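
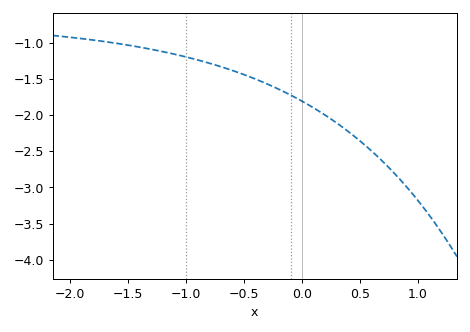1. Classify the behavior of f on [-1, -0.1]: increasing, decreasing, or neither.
decreasing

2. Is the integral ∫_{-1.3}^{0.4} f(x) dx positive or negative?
negative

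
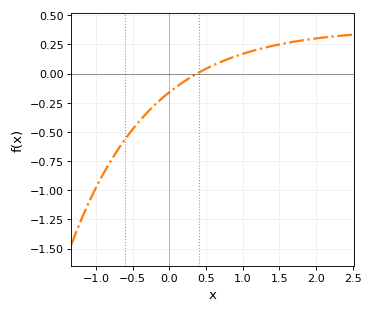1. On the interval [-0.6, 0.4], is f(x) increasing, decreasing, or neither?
increasing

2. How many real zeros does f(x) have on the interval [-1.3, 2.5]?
1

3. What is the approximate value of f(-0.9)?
-0.858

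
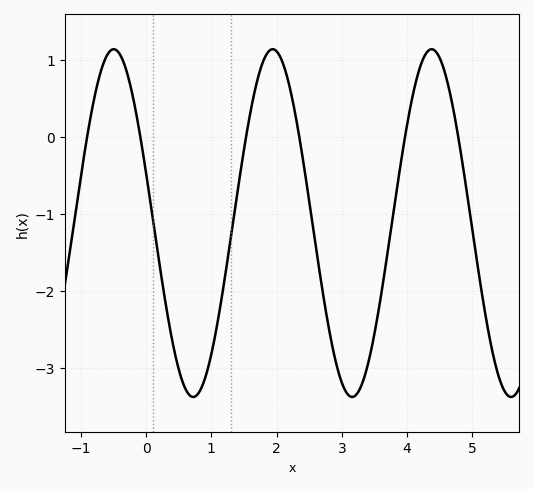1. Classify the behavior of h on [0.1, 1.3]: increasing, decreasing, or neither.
neither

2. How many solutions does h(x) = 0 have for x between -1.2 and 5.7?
6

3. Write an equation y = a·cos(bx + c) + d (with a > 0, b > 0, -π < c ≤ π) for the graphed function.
y = 2.26cos(2.6x + 1.3) - 1.12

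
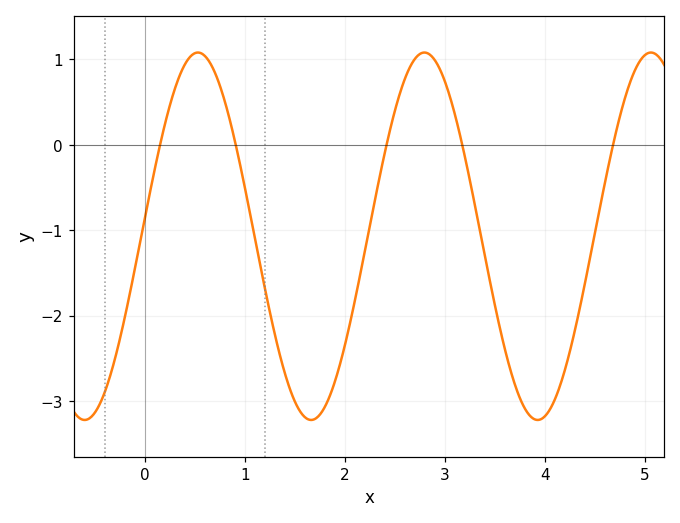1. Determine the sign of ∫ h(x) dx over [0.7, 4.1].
negative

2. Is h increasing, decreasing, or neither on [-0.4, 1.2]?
neither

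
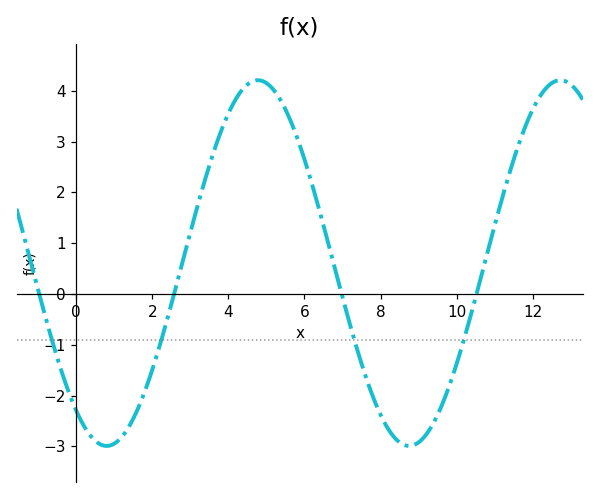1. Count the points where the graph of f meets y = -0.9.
4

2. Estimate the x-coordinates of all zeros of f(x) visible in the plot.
-1, 2.6, 7, 10.6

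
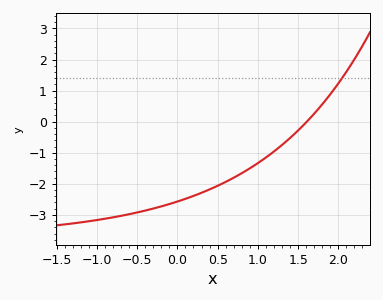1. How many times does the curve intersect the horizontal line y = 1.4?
1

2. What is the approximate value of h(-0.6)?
-3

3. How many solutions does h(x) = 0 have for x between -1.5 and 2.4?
1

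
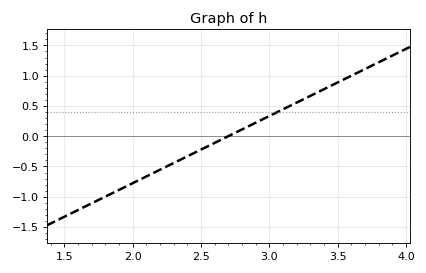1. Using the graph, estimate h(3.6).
1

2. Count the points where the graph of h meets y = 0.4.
1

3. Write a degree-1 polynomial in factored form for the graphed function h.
y = 1.11(x - 2.7)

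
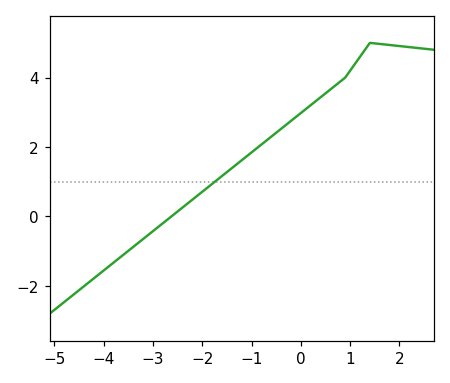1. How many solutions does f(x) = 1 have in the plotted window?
1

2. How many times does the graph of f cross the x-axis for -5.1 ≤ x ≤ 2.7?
1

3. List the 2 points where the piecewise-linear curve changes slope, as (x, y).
(0.9, 4); (1.4, 5)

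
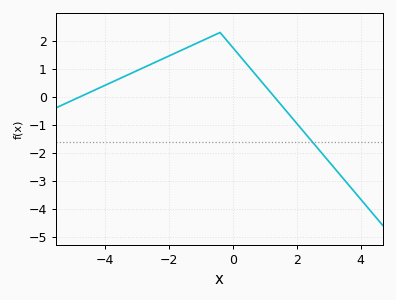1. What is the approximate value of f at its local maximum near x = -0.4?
2.3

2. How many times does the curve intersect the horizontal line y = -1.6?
1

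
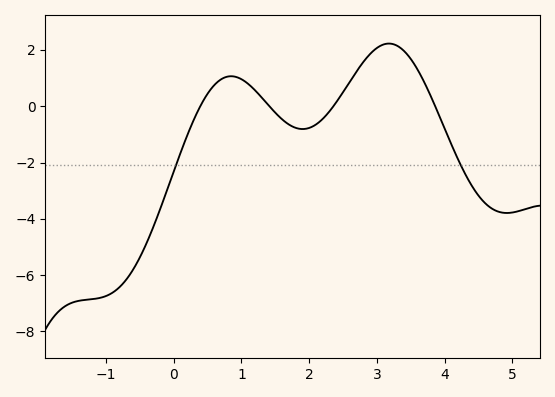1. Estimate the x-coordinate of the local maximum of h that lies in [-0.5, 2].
0.8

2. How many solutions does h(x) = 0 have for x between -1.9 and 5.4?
4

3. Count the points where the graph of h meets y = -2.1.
2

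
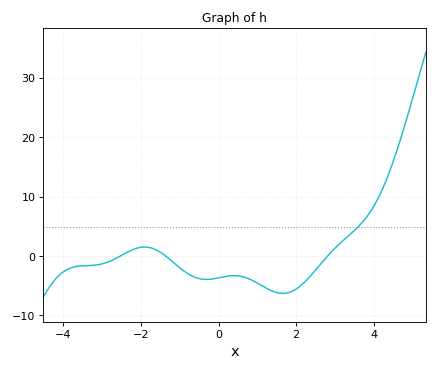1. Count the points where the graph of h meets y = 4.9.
1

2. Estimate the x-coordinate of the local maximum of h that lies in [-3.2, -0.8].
-2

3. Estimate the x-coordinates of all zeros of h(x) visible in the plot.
-2.6, -1.4, 2.8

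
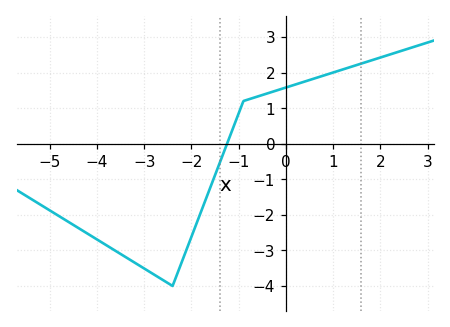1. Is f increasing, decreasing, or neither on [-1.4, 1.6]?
increasing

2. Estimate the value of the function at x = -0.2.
1.5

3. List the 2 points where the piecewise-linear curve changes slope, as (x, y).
(-2.4, -4); (-0.9, 1.2)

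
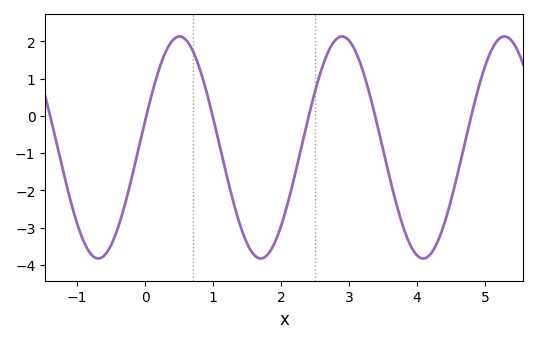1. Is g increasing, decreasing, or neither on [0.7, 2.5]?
neither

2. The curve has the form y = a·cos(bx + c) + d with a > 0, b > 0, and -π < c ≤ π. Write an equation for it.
y = 2.98cos(2.63x - 1.33) - 0.85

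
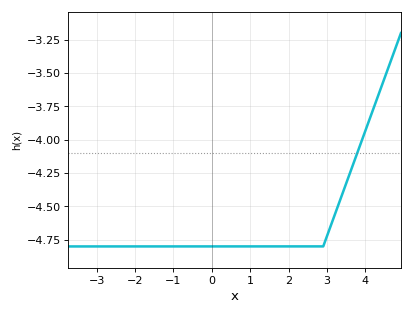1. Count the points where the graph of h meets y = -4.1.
1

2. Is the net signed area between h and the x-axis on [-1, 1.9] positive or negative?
negative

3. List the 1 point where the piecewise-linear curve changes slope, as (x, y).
(2.9, -4.8)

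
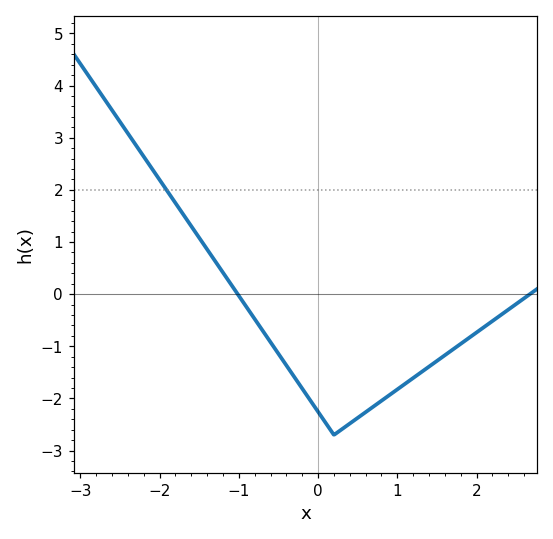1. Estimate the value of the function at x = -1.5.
1.08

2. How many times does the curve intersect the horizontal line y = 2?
1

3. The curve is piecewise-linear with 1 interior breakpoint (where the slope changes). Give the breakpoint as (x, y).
(0.2, -2.7)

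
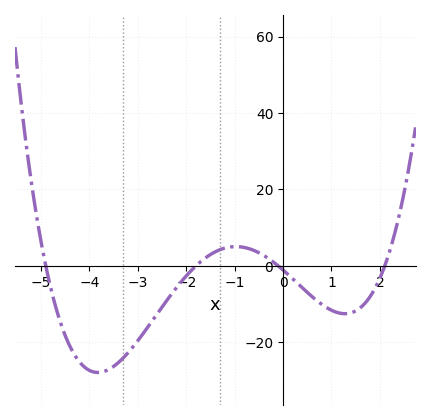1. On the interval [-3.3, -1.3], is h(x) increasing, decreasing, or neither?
increasing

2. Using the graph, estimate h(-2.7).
-14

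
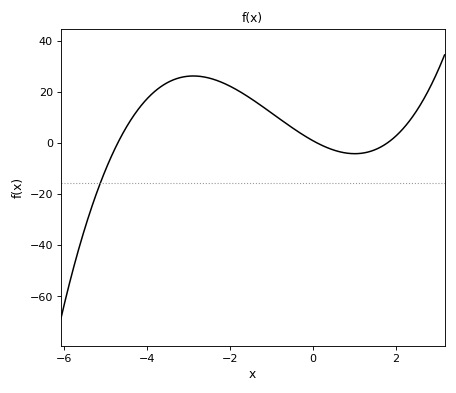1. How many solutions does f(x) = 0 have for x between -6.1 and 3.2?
3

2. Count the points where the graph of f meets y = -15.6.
1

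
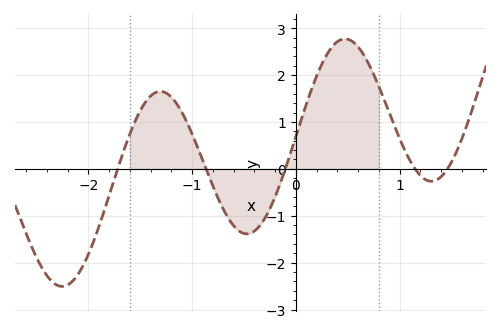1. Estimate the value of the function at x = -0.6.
-1.2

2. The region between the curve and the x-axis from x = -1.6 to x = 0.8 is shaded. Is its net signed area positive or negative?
positive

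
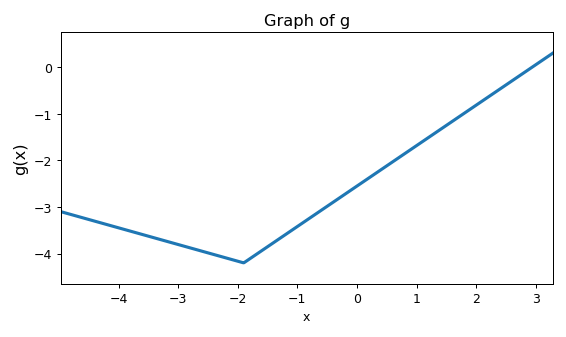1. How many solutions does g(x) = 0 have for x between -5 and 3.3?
1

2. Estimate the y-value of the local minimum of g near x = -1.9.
-4.2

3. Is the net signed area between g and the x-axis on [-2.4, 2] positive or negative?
negative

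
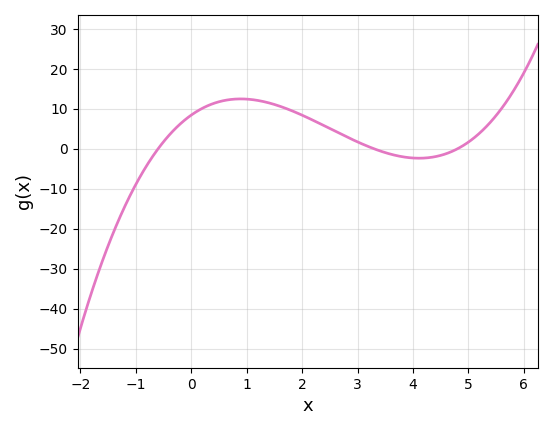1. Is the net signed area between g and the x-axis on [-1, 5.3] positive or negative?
positive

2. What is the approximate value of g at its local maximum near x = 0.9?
12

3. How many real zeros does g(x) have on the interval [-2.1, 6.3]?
3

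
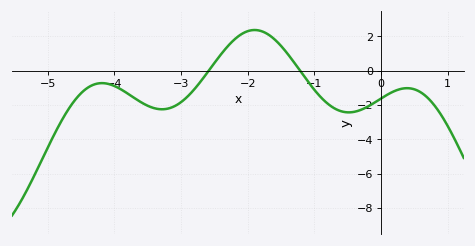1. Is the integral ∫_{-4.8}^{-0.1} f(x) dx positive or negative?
negative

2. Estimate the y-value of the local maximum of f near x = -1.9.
2.4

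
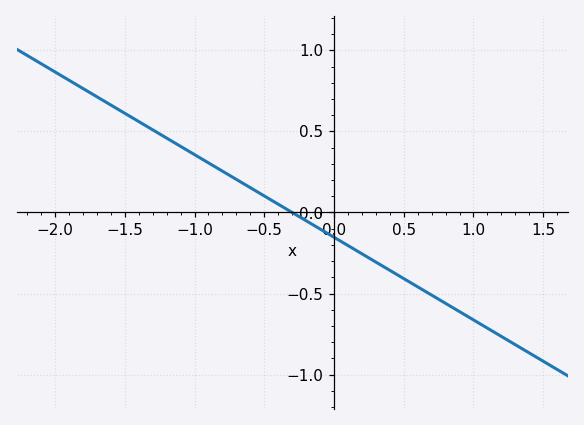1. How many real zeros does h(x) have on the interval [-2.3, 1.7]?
1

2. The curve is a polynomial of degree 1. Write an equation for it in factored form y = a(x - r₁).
y = -0.51(x + 0.3)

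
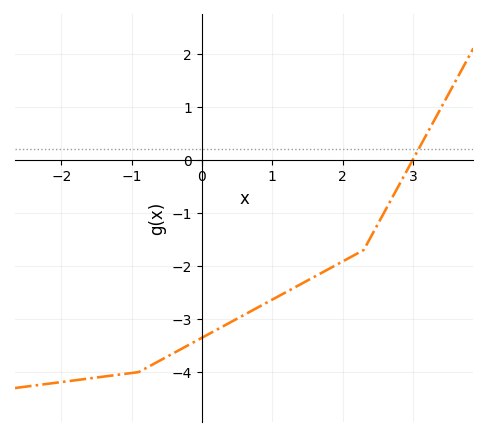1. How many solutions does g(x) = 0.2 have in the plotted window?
1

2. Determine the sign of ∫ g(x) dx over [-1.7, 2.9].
negative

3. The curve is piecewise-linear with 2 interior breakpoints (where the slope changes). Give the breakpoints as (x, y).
(-0.9, -4); (2.3, -1.7)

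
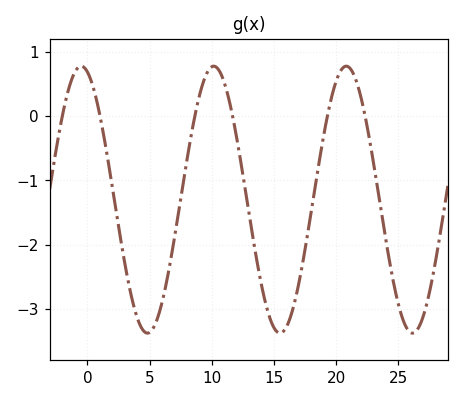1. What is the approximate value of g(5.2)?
-3.33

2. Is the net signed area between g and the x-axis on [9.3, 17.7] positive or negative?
negative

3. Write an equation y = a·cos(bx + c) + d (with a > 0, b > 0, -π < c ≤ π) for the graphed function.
y = 2.08cos(0.59x + 0.292) - 1.3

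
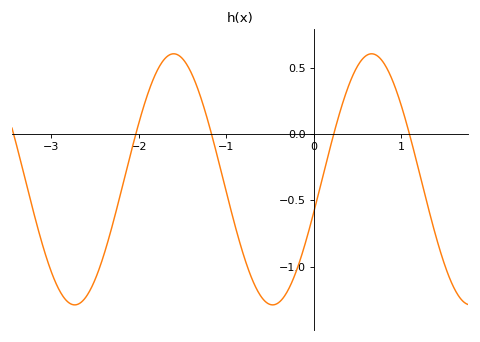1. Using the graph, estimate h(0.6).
0.597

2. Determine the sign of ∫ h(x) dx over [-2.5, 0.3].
negative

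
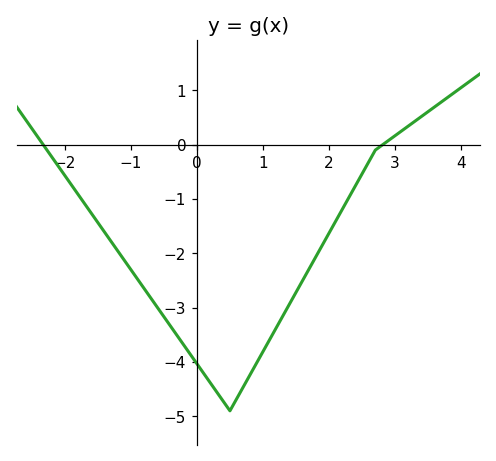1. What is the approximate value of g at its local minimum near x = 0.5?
-4.9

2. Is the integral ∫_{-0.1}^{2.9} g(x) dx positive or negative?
negative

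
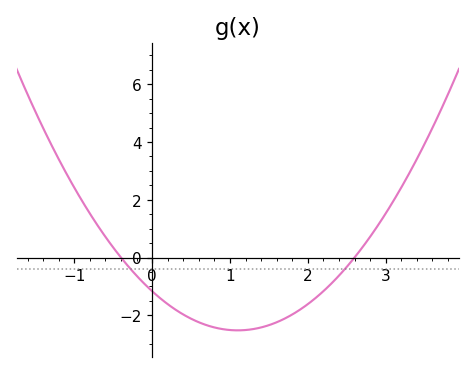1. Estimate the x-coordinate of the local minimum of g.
1.1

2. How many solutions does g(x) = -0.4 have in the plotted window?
2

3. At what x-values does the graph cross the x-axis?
-0.4, 2.6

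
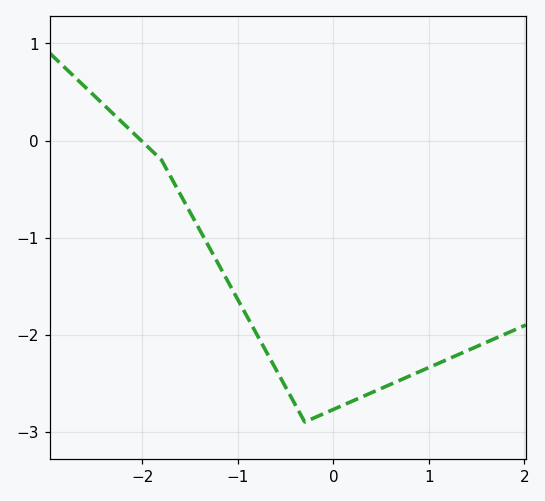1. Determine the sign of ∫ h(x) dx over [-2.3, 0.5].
negative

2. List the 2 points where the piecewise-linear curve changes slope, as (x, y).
(-1.8, -0.2); (-0.3, -2.9)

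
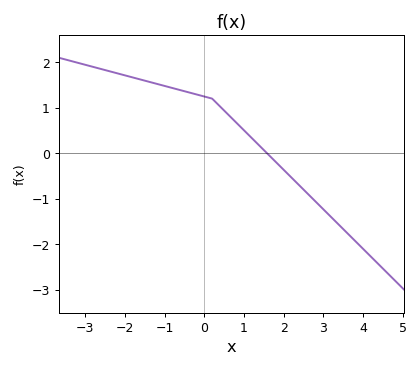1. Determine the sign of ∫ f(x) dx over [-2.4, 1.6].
positive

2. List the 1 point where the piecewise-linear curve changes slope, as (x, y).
(0.2, 1.2)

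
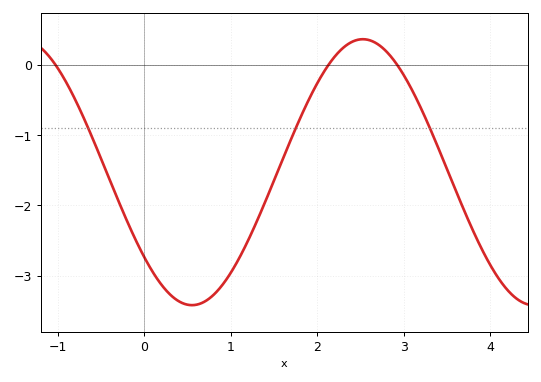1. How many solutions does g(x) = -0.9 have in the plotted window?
3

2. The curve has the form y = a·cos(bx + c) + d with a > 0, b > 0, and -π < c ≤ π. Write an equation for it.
y = 1.89cos(1.59x + 2.26) - 1.53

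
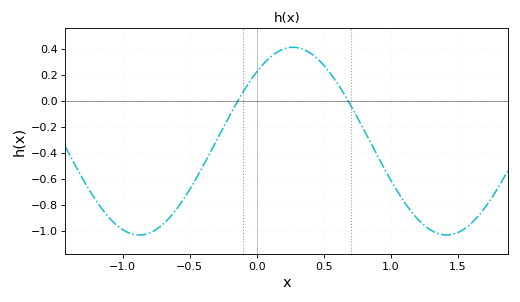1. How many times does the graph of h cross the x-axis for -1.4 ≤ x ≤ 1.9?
2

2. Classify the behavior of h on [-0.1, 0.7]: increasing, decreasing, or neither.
neither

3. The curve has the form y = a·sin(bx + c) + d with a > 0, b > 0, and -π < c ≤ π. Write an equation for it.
y = 0.72sin(2.7x + 0.83) - 0.31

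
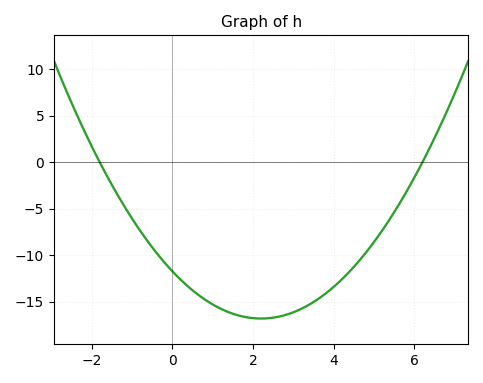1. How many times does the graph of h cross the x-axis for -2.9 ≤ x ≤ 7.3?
2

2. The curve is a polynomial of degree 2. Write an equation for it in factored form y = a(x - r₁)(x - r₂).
y = 1.05(x + 1.8)(x - 6.2)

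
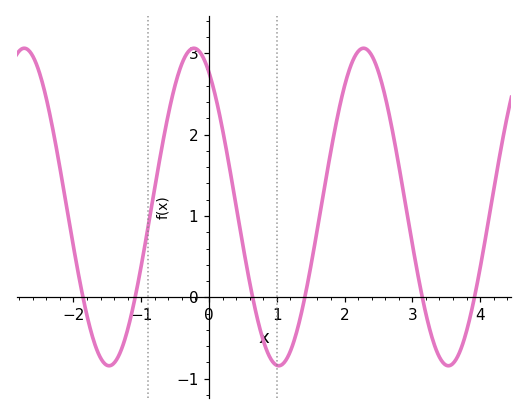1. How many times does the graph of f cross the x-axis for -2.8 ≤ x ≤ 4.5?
6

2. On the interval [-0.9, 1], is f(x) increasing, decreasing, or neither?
neither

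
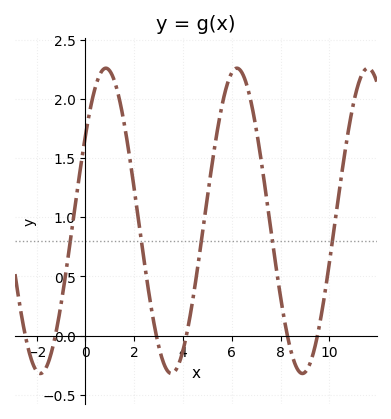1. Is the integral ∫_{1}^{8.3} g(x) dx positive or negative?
positive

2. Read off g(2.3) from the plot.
0.8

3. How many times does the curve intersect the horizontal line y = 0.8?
5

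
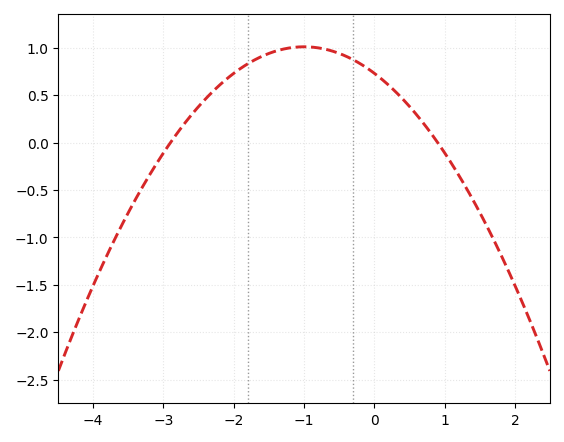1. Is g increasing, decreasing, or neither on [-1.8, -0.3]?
neither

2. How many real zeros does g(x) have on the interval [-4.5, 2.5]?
2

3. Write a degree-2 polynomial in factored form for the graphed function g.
y = -0.28(x + 2.9)(x - 0.9)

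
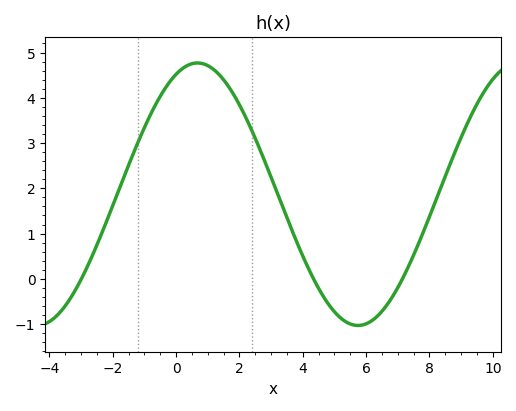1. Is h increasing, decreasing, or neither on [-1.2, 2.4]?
neither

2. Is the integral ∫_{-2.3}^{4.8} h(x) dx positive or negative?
positive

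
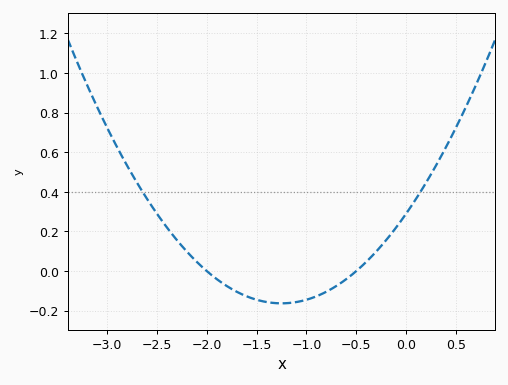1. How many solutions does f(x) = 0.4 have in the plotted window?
2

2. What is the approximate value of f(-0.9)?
-0.12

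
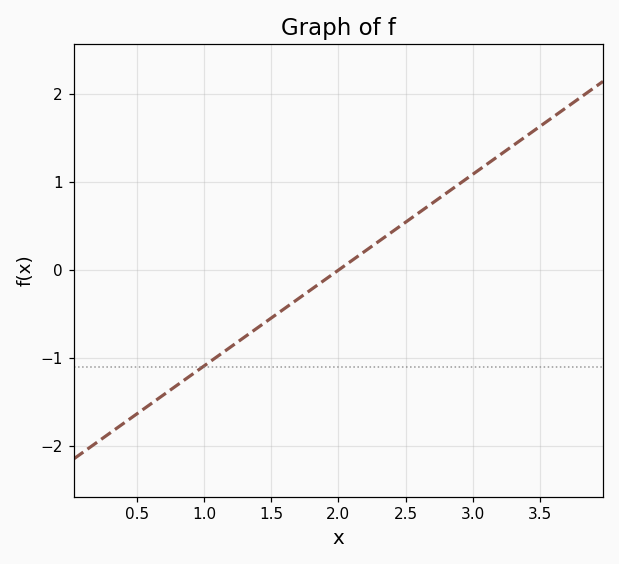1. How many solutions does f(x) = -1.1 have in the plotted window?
1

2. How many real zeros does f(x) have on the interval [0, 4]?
1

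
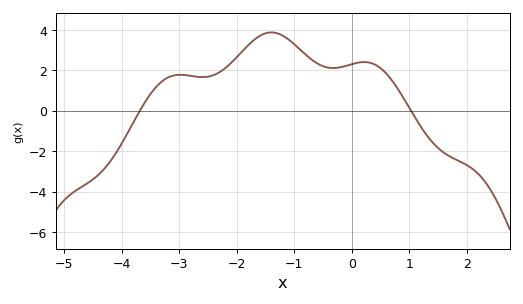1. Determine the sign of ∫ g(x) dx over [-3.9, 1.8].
positive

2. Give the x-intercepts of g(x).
-3.6, 1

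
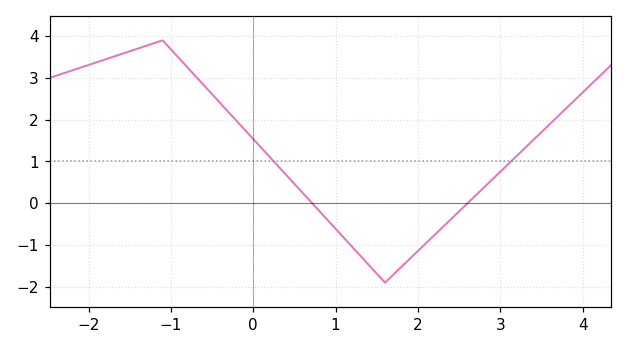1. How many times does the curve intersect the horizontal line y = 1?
2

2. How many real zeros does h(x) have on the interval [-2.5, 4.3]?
2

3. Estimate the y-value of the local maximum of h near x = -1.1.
3.9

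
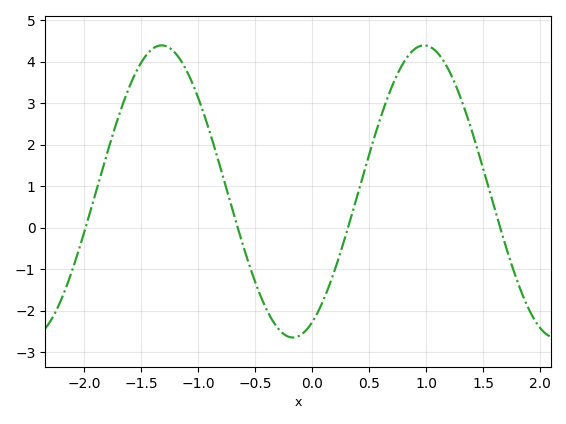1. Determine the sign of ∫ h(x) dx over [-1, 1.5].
positive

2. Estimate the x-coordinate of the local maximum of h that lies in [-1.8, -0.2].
-1.32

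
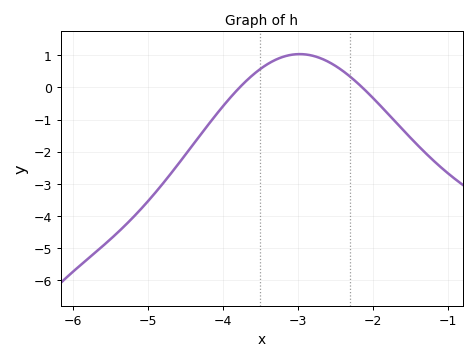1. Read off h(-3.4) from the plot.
0.7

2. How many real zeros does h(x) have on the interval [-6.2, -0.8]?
2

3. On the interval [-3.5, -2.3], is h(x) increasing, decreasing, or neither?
neither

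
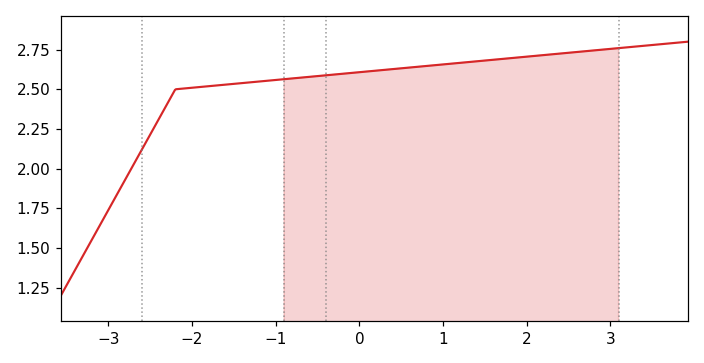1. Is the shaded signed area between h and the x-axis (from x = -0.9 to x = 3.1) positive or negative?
positive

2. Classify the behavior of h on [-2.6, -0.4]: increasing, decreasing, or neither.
increasing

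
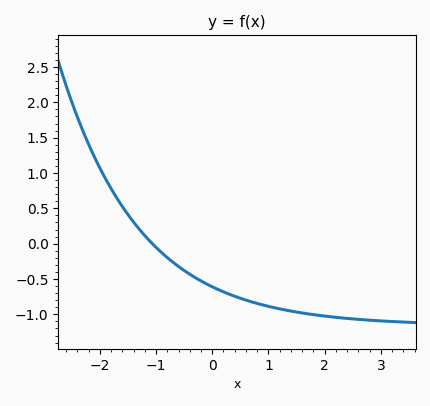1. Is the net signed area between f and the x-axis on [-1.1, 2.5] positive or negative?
negative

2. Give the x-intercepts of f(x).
-1.1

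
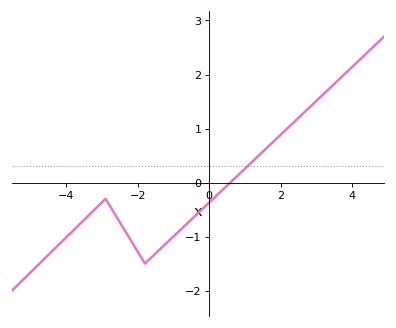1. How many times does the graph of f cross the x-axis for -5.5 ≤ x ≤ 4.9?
1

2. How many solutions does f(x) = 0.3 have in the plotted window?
1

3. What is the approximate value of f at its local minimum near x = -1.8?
-1.5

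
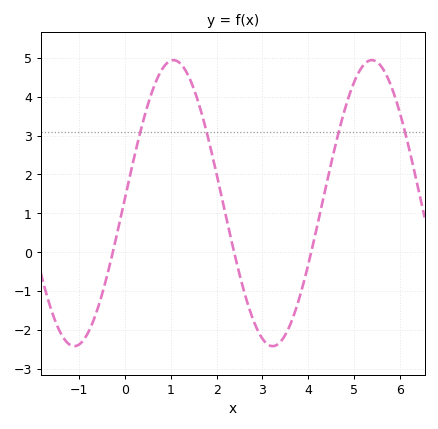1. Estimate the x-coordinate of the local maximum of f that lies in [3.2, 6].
5.4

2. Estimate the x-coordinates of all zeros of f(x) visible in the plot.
-0.2, 2.4, 4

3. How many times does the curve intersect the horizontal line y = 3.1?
4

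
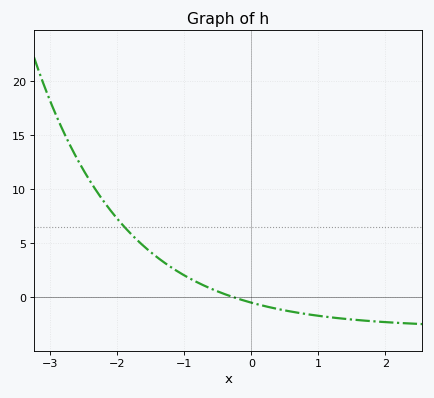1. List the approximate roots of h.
-0.259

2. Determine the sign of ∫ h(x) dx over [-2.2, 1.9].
positive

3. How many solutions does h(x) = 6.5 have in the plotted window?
1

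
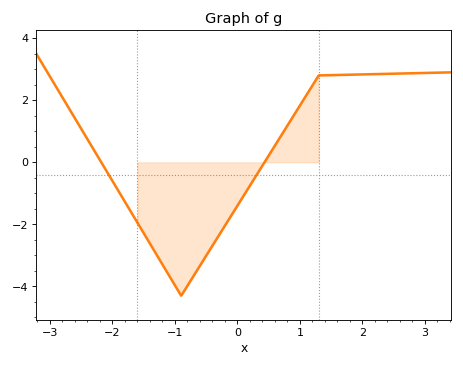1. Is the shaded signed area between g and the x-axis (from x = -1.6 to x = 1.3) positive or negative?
negative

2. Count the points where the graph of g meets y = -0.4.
2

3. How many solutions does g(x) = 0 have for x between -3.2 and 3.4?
2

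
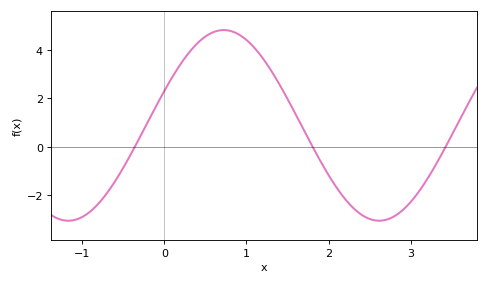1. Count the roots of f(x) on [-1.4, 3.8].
3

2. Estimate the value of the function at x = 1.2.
3.6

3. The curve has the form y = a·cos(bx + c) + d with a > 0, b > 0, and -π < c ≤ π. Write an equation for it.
y = 3.96cos(1.7x - 1.2) + 0.88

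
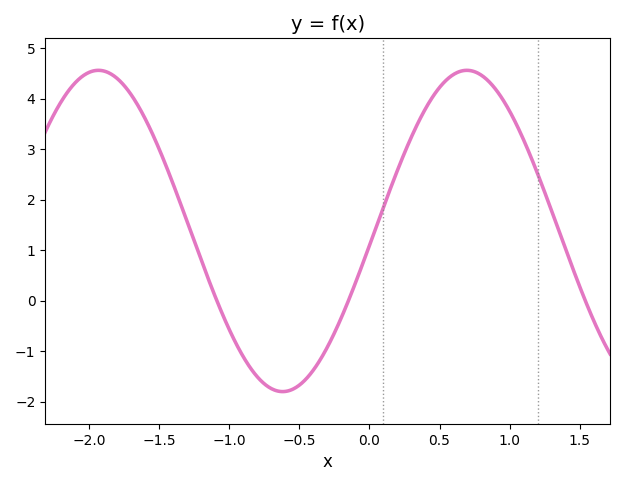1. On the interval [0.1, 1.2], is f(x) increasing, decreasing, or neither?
neither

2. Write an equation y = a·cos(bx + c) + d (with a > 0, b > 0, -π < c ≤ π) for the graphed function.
y = 3.18cos(2.4x - 1.7) + 1.38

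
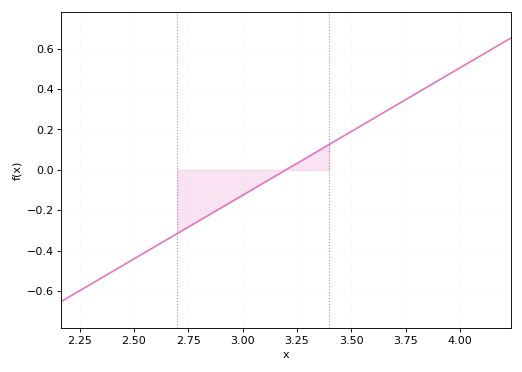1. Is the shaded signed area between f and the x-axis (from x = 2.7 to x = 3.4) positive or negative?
negative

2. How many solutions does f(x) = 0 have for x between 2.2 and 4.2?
1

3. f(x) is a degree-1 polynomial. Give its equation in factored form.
y = 0.63(x - 3.2)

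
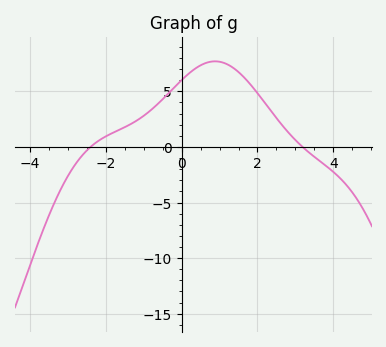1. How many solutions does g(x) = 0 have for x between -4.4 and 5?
2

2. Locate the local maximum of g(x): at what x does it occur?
0.8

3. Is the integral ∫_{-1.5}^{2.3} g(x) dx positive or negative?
positive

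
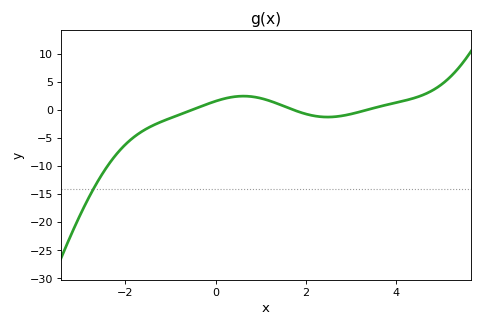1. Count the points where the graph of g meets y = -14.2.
1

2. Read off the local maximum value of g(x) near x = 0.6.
2.5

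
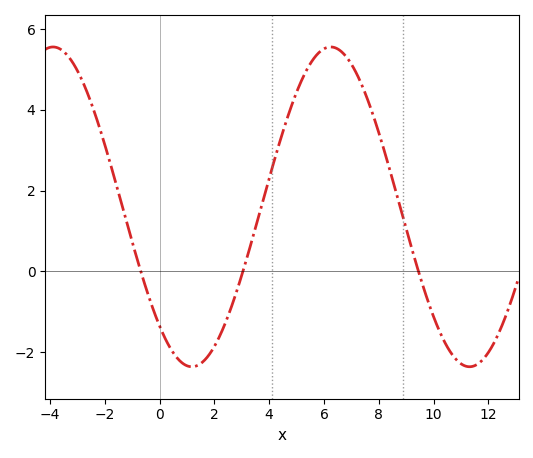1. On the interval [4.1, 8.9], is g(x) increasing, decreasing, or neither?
neither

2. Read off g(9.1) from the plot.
0.818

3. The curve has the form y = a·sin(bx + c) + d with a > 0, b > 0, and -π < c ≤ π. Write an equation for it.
y = 3.96sin(0.62x - 2.3) + 1.6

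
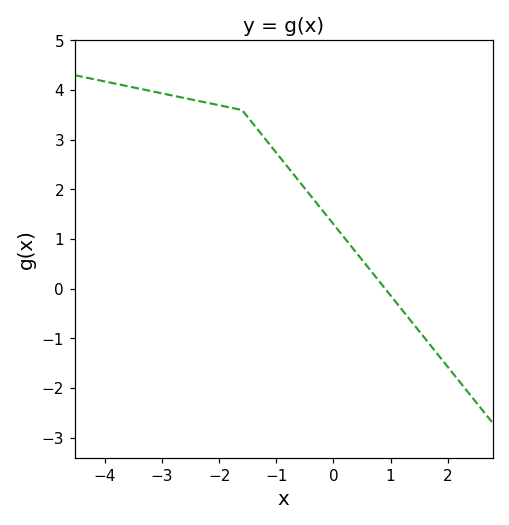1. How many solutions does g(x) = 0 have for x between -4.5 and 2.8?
1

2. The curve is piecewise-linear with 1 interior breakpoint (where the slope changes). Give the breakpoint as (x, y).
(-1.6, 3.6)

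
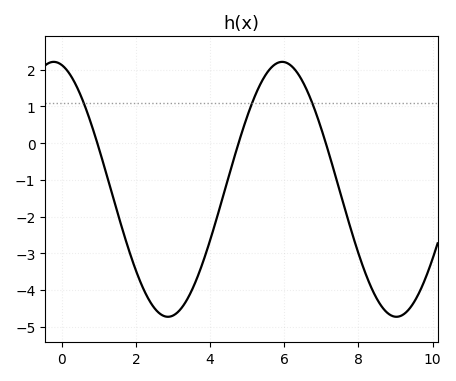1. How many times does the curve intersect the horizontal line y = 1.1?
3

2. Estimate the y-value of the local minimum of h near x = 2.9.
-4.7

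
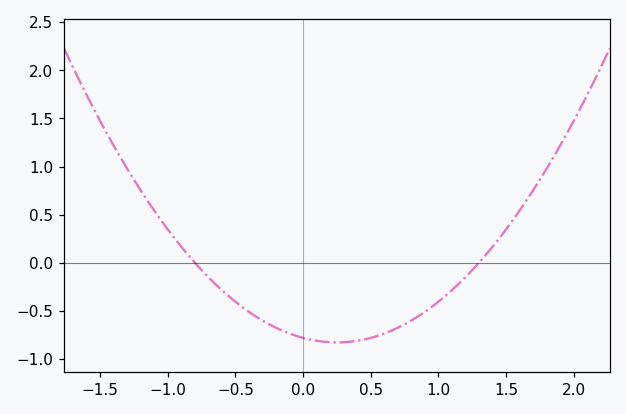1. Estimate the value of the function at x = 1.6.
0.55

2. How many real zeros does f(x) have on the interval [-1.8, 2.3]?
2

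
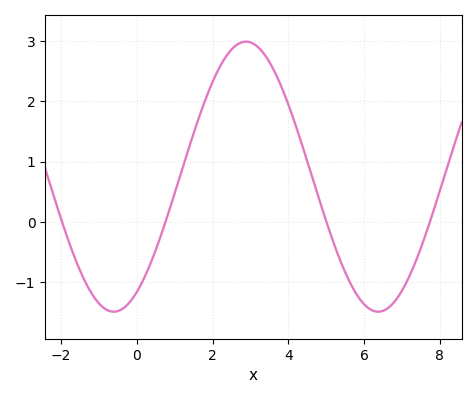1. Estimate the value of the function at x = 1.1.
0.679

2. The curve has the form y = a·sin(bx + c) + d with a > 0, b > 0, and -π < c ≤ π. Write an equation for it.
y = 2.24sin(0.9x - 1.02) + 0.75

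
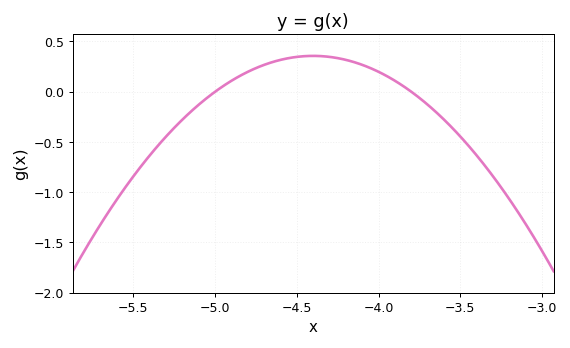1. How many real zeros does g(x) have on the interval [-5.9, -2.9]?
2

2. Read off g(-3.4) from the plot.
-0.634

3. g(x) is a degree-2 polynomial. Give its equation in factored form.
y = -0.99(x + 5)(x + 3.8)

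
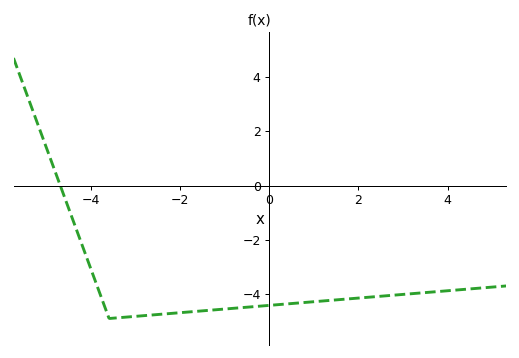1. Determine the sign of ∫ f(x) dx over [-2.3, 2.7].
negative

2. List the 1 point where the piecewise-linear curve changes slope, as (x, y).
(-3.6, -4.9)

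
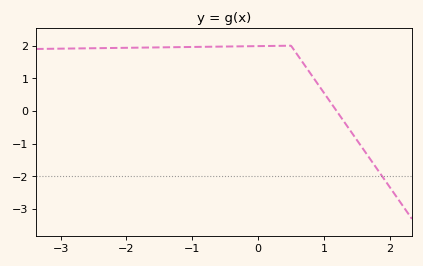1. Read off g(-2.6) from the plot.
1.92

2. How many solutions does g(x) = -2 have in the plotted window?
1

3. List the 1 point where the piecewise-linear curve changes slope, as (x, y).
(0.5, 2)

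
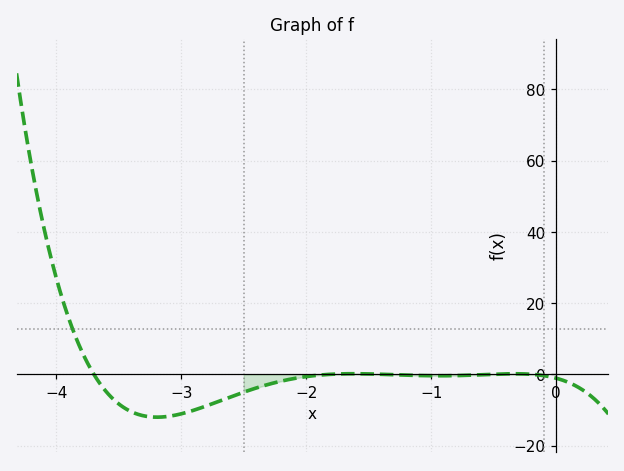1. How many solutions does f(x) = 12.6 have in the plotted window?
1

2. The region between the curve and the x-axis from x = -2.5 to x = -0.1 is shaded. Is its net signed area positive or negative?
negative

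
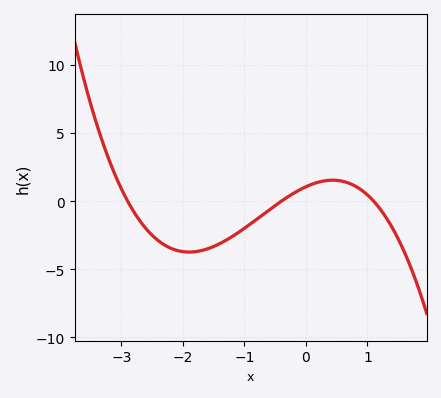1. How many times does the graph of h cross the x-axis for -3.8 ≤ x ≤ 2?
3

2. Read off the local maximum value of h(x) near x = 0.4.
1.5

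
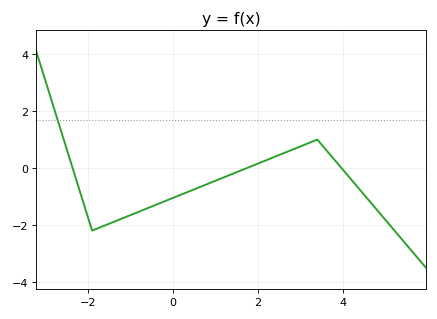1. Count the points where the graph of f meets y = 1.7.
1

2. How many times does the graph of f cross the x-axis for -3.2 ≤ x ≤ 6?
3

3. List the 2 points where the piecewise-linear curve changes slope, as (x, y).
(-1.9, -2.2); (3.4, 1)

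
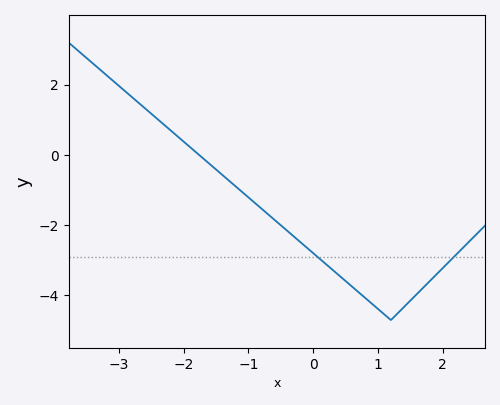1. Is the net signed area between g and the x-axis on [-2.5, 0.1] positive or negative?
negative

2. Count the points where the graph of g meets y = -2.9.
2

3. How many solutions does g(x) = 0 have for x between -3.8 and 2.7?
1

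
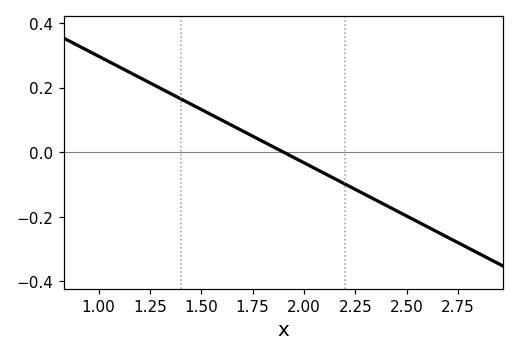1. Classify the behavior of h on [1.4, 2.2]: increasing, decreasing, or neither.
decreasing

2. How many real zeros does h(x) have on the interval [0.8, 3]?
1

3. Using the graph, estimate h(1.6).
0.1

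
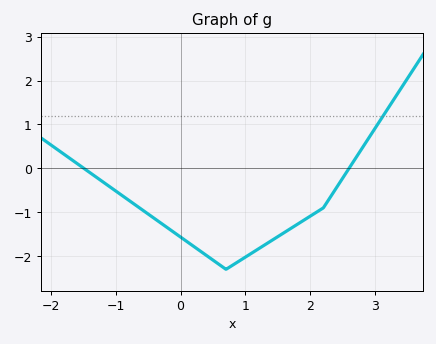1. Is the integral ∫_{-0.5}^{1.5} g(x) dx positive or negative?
negative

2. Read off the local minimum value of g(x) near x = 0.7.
-2.3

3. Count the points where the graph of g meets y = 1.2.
1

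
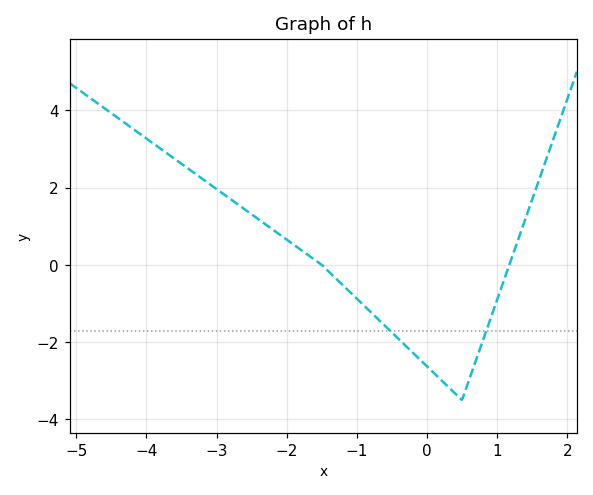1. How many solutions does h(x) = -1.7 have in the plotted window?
2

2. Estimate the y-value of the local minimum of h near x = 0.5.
-3.4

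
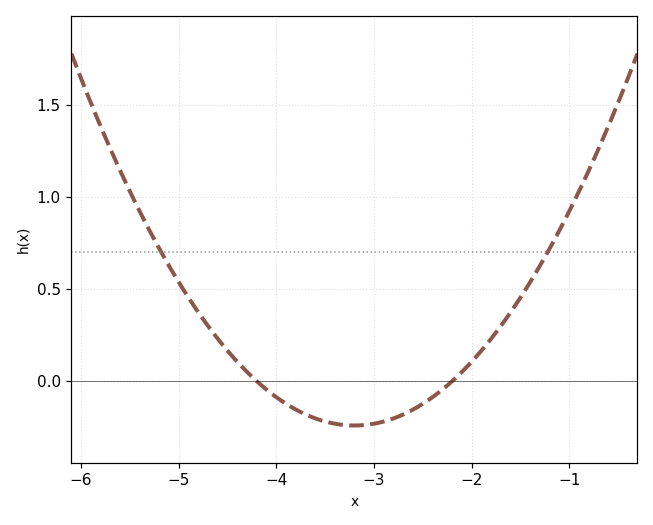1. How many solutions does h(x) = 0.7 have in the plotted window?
2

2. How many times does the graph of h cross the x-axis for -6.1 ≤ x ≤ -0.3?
2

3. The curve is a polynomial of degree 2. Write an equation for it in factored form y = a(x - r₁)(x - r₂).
y = 0.24(x + 4.2)(x + 2.2)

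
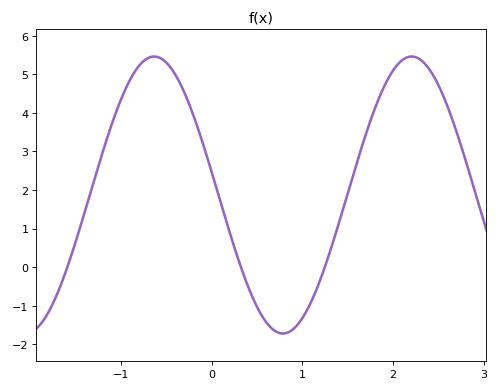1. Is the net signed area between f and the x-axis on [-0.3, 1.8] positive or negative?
positive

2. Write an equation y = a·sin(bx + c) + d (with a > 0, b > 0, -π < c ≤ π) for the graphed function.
y = 3.59sin(2.21x + 2.98) + 1.87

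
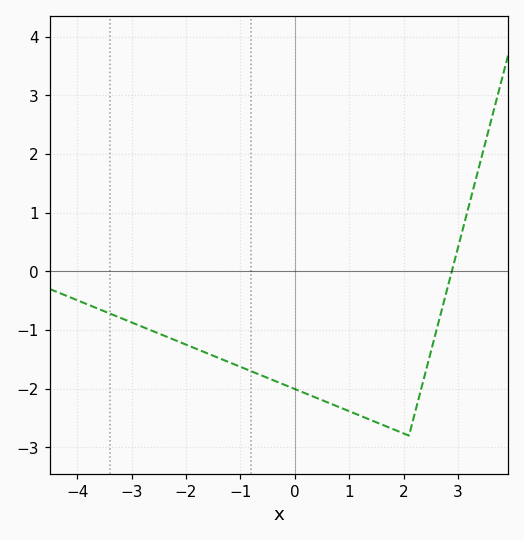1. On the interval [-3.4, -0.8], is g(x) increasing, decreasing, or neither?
decreasing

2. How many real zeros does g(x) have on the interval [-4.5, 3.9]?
1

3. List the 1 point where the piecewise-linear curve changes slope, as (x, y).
(2.1, -2.8)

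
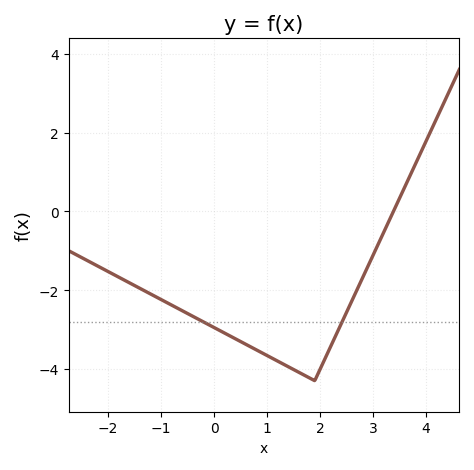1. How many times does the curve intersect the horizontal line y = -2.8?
2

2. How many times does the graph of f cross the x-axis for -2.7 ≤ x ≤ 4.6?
1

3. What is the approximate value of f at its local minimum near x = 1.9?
-4.3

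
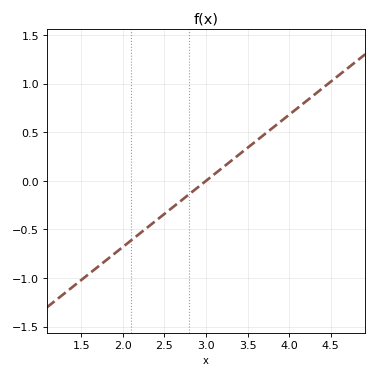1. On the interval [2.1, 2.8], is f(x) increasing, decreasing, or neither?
increasing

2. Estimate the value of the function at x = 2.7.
-0.2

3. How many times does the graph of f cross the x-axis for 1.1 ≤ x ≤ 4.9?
1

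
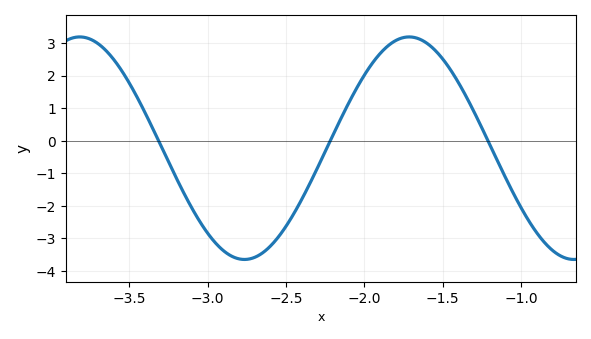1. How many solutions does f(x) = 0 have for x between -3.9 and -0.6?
3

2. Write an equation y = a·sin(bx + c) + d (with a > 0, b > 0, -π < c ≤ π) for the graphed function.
y = 3.42sin(3x + 0.41) - 0.23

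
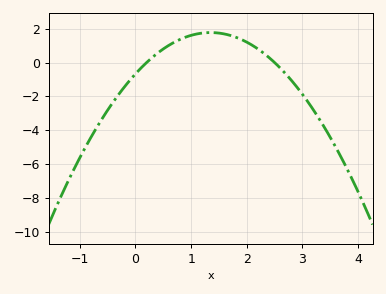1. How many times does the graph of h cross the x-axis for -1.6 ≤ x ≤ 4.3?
2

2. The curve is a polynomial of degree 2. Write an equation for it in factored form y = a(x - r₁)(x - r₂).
y = -1.34(x - 0.2)(x - 2.5)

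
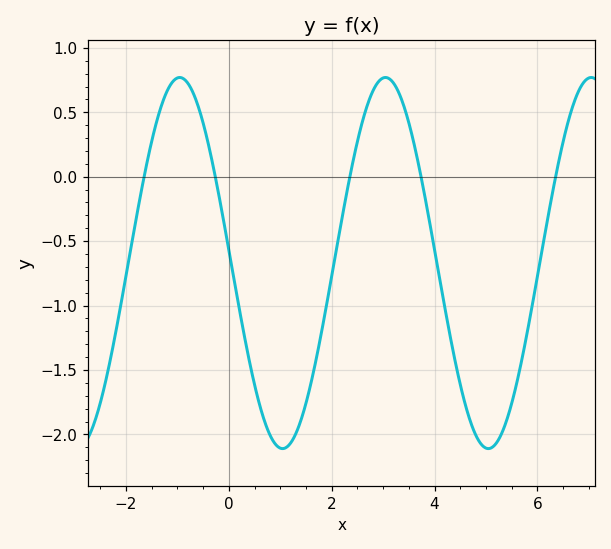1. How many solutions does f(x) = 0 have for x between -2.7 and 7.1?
5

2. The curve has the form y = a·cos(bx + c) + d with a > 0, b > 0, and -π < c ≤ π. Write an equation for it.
y = 1.44cos(1.57x + 1.5) - 0.67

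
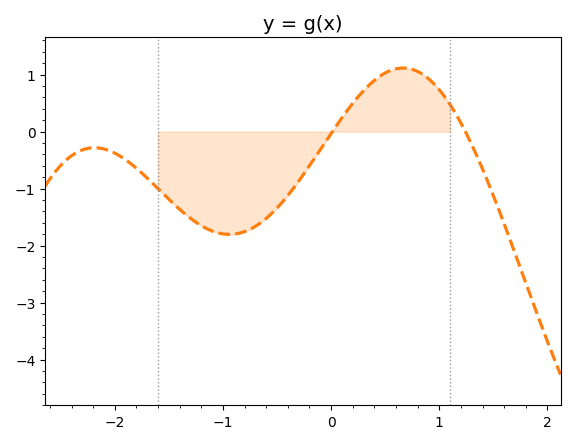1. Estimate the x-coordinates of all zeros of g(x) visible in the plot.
0, 1.2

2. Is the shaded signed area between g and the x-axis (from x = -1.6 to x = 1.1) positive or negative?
negative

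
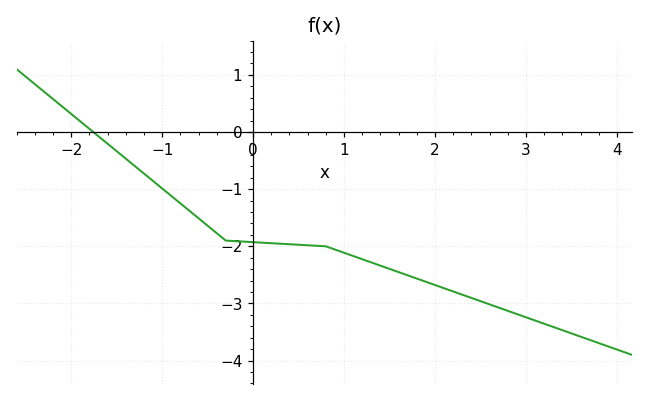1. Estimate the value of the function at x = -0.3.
-1.9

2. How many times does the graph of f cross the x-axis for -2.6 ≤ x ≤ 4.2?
1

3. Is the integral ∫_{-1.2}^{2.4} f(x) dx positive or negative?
negative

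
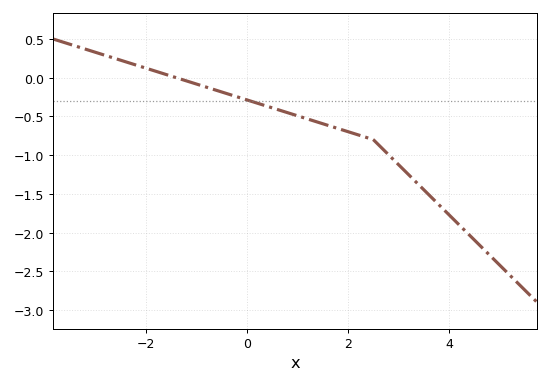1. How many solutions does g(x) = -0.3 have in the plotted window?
1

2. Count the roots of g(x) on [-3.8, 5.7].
1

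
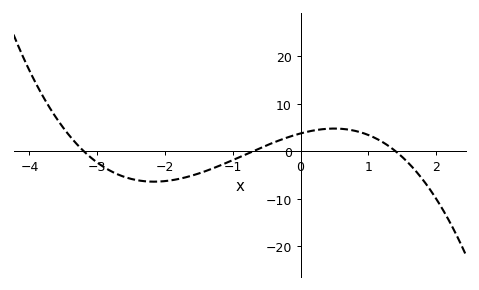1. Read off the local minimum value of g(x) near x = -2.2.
-6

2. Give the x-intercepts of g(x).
-3.2, -0.7, 1.4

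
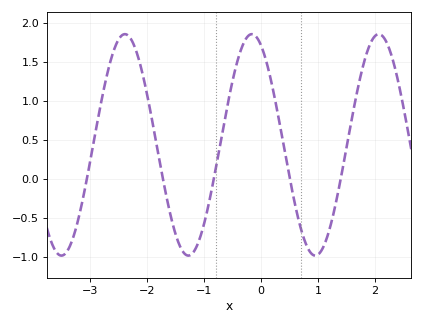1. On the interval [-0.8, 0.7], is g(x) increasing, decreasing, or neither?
neither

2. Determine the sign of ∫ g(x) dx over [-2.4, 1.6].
positive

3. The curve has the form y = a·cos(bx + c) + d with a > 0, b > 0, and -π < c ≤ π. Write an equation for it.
y = 1.42cos(2.8x + 0.46) + 0.44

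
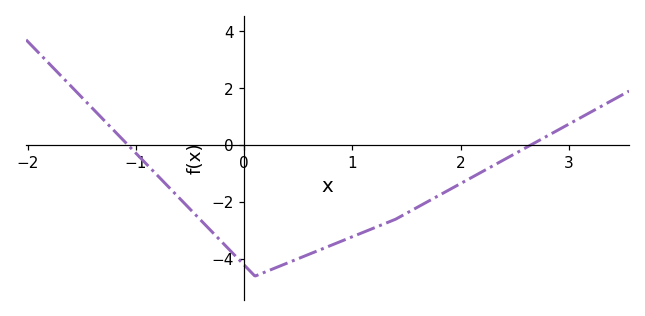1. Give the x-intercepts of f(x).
-1.07, 2.65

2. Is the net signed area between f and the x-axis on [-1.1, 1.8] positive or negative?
negative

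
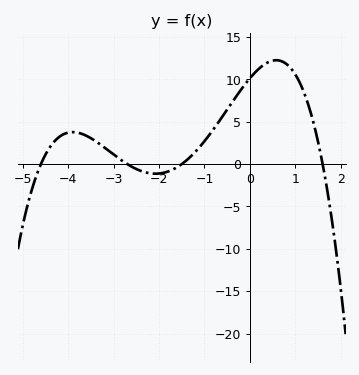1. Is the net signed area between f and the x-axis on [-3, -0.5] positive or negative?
positive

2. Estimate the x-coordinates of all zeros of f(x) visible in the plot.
-4.6, -2.7, -1.5, 1.6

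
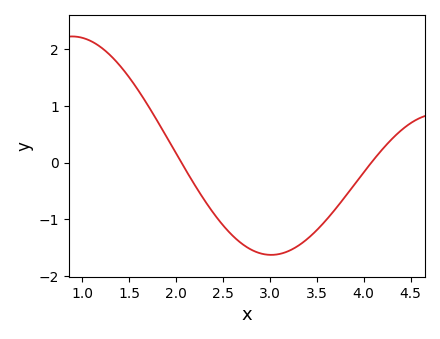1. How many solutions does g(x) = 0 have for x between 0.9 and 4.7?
2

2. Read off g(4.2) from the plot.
0.2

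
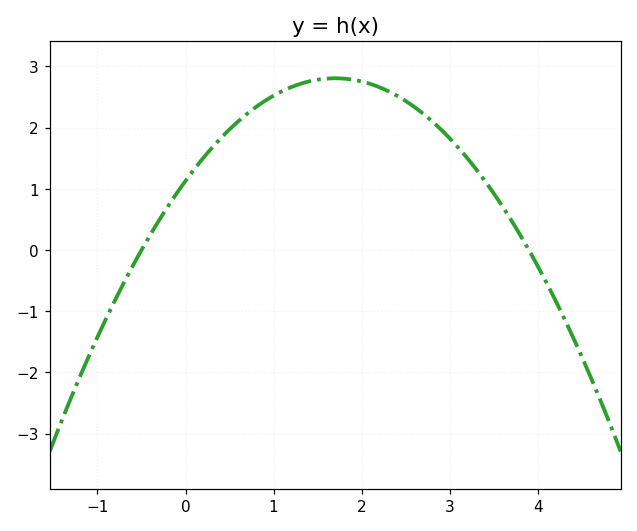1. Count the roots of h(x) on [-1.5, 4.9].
2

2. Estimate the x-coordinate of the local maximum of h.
1.7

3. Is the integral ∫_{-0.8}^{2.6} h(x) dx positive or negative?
positive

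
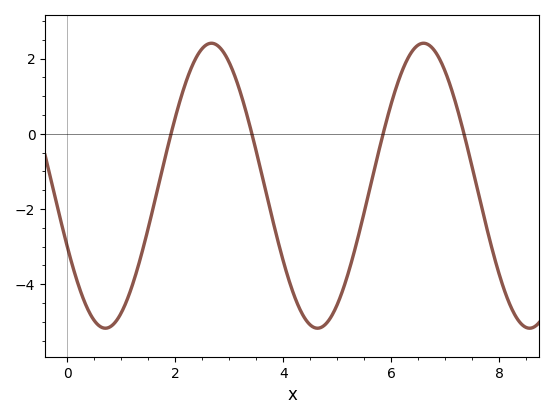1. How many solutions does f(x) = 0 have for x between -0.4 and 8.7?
4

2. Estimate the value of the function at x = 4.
-3.4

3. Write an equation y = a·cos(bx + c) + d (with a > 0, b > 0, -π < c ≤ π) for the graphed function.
y = 3.79cos(1.6x + 2) - 1.38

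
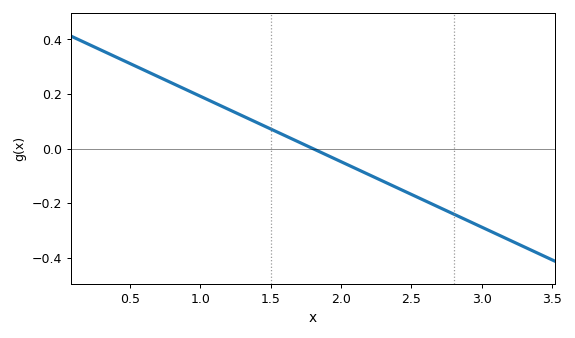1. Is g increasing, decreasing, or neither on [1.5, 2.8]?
decreasing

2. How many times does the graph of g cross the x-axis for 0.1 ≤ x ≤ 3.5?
1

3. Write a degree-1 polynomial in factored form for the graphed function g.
y = -0.24(x - 1.8)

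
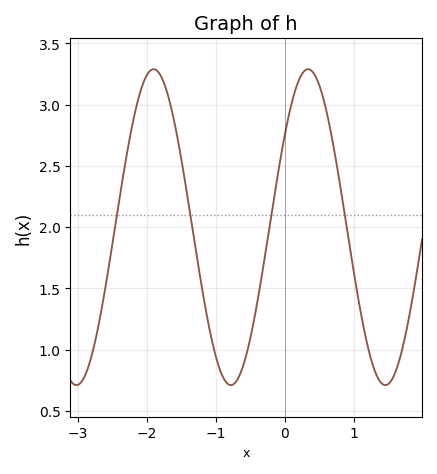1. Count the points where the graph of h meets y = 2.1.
4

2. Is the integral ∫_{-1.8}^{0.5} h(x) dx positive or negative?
positive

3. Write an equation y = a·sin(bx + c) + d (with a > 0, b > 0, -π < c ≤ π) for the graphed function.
y = 1.29sin(2.8x + 0.62) + 2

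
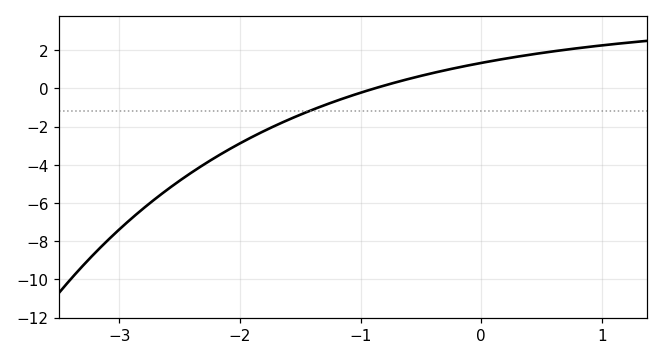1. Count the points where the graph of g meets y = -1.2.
1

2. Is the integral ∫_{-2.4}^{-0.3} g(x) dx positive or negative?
negative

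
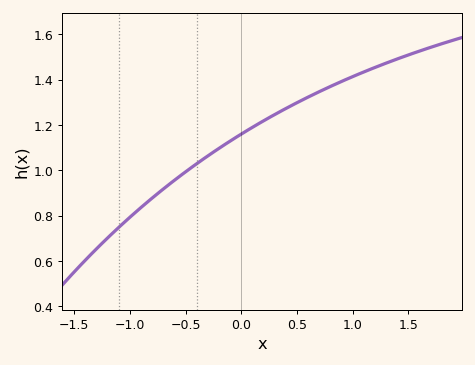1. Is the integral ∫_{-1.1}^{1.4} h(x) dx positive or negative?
positive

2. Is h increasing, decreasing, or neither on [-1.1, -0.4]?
increasing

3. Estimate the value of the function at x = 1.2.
1.46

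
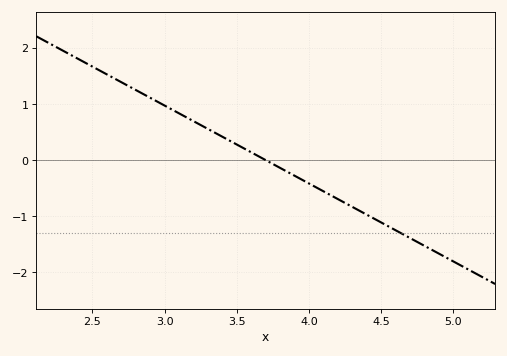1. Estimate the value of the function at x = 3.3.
0.556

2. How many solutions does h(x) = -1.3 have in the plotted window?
1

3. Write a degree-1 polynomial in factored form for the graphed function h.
y = -1.39(x - 3.7)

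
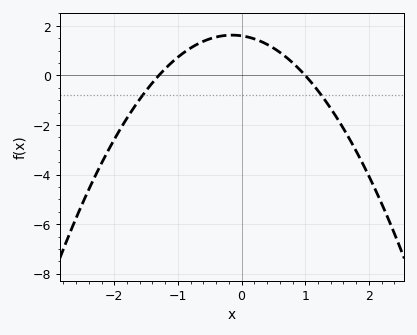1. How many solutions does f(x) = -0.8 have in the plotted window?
2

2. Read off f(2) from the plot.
-4.06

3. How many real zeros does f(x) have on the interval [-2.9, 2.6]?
2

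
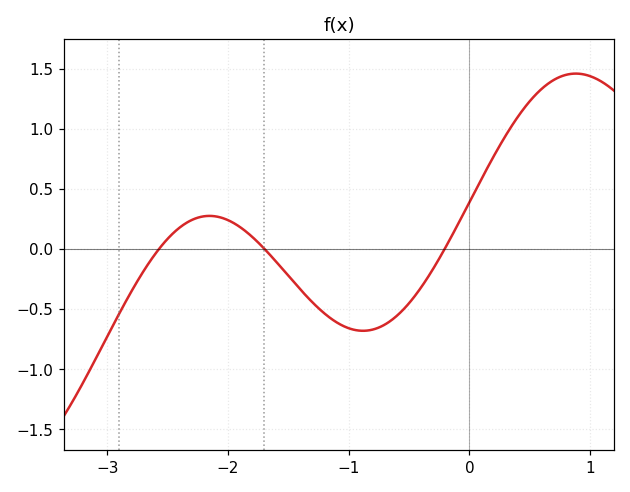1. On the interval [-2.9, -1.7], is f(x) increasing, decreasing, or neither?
neither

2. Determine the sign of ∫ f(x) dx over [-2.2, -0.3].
negative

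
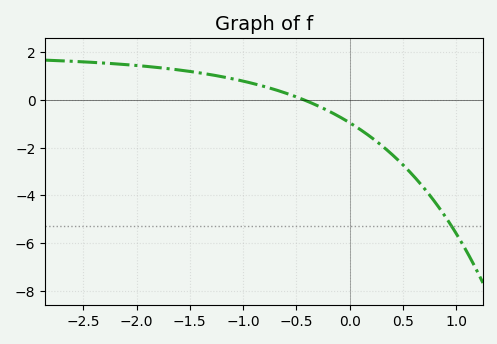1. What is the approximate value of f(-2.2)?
1.6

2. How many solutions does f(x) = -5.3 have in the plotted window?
1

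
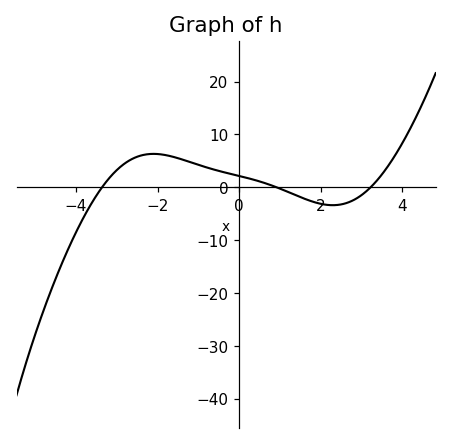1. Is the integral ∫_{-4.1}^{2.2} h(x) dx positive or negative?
positive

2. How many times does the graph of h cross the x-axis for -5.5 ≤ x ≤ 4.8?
3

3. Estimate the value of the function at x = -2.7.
5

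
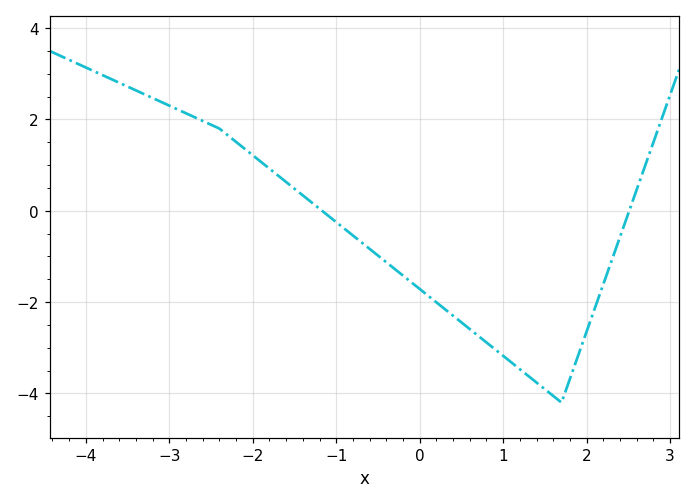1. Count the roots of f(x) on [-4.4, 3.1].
2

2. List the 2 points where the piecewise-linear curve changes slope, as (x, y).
(-2.4, 1.8); (1.7, -4.2)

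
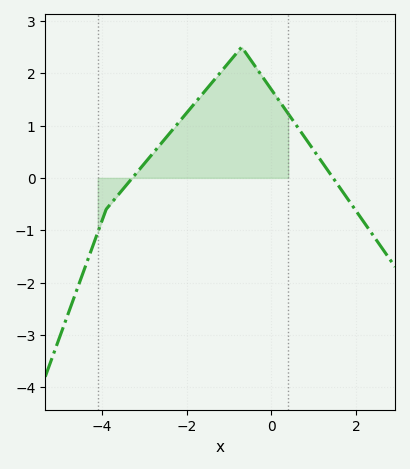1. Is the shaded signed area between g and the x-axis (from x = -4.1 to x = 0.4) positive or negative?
positive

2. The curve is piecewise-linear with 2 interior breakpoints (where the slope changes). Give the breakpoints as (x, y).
(-3.9, -0.6); (-0.7, 2.5)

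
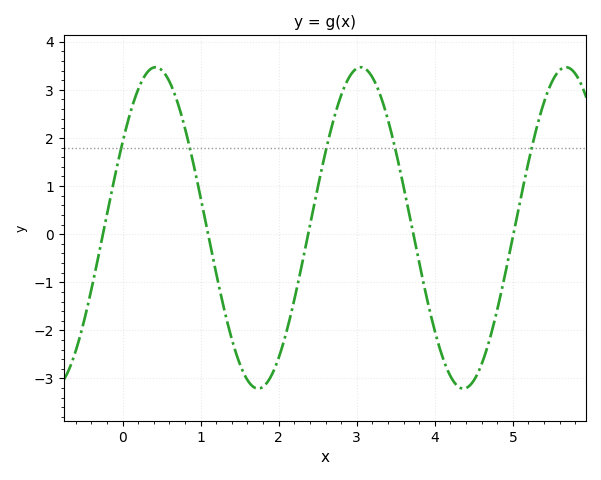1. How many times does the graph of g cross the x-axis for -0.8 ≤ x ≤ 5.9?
5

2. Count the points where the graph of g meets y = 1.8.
5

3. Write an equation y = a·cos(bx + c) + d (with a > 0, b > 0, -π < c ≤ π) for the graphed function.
y = 3.34cos(2.4x - 1) + 0.13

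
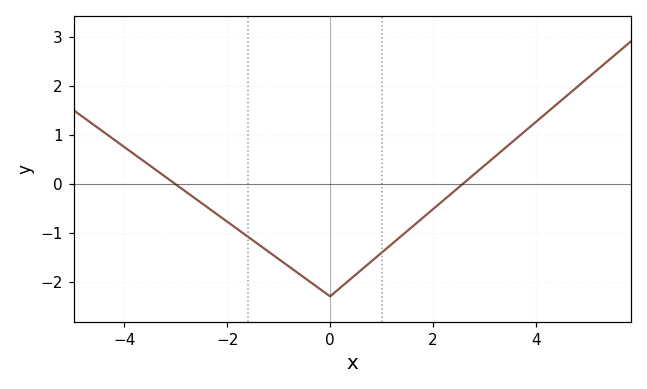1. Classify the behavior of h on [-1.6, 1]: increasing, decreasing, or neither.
neither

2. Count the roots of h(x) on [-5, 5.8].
2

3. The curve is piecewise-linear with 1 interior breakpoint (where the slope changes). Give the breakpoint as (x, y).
(0, -2.3)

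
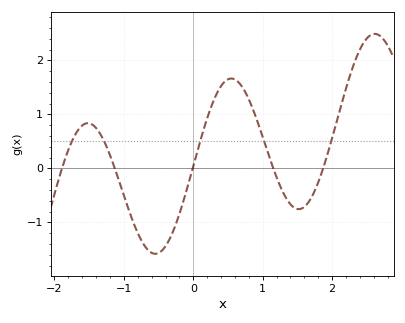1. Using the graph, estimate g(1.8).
-0.3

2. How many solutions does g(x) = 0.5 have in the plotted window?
5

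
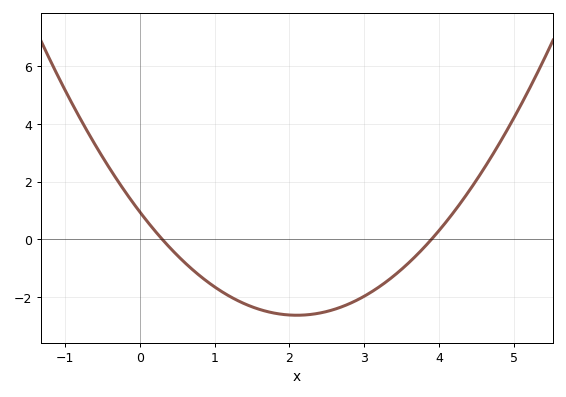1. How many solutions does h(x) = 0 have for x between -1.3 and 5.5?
2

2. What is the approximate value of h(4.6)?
2.4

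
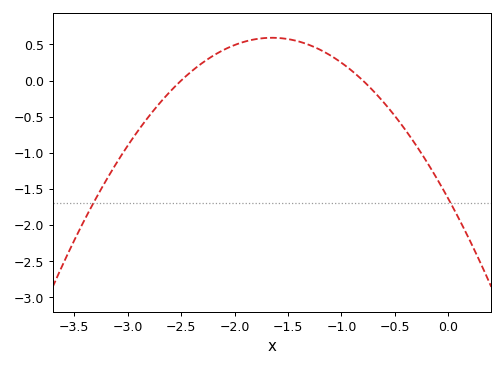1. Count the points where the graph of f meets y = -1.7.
2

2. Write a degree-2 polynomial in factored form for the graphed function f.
y = -0.82(x + 2.5)(x + 0.8)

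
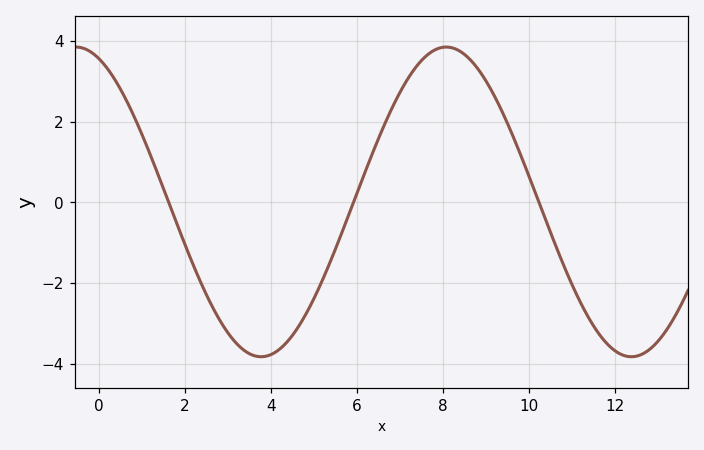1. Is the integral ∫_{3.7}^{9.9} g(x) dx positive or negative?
positive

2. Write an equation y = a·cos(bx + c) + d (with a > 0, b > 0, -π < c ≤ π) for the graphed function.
y = 3.84cos(0.73x + 0.39) + 0.01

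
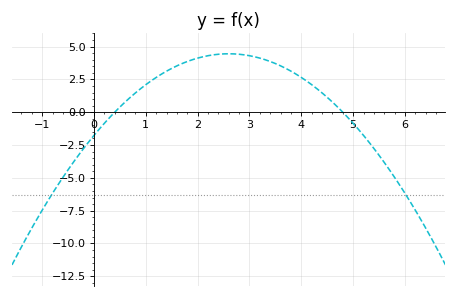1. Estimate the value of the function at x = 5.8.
-5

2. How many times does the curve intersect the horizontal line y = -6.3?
2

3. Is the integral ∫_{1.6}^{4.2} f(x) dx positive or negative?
positive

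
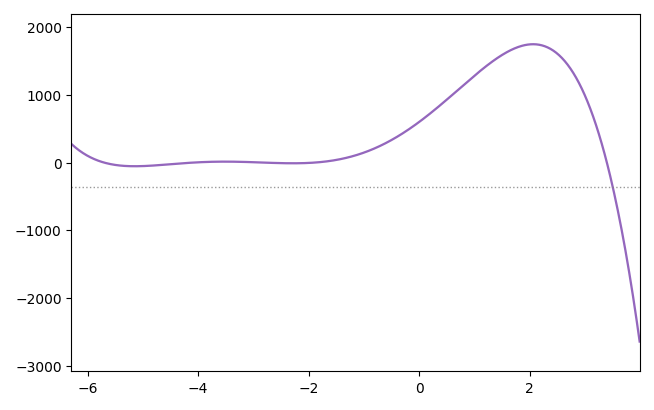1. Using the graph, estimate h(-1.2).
100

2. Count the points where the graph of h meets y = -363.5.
1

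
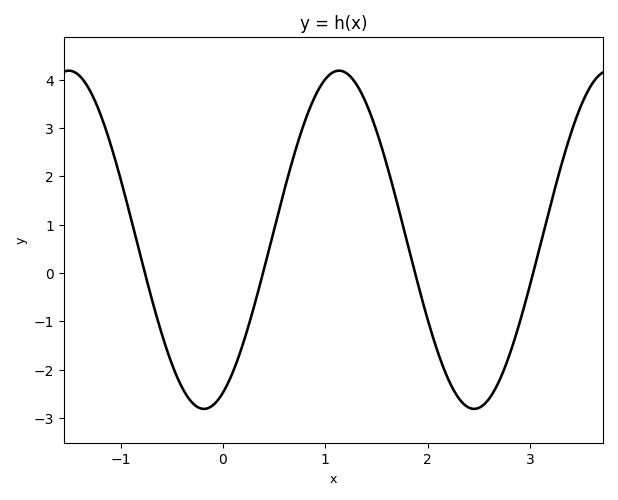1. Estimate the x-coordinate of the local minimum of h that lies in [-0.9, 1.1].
-0.2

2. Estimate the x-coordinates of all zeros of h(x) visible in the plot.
-0.8, 0.4, 1.9, 3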